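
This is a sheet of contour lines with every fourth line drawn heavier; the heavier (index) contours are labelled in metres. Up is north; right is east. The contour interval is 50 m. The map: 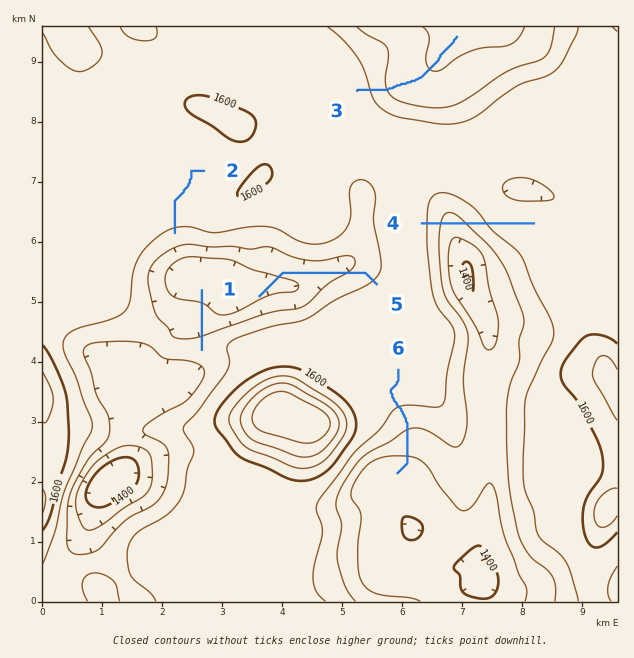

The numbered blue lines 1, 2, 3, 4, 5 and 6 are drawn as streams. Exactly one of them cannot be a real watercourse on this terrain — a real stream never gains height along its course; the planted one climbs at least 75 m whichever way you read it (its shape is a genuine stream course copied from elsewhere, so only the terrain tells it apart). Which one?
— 4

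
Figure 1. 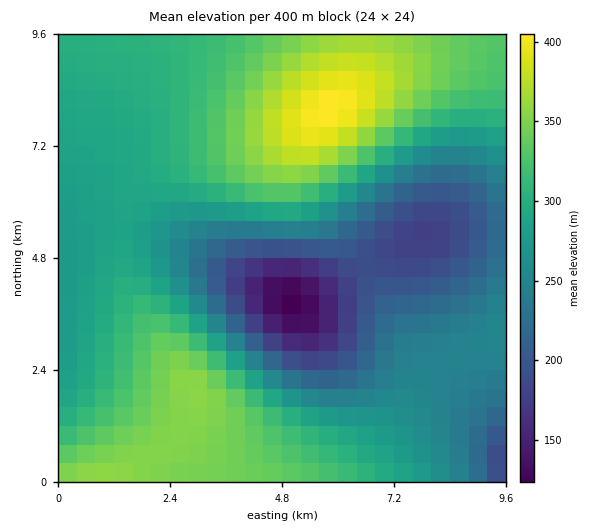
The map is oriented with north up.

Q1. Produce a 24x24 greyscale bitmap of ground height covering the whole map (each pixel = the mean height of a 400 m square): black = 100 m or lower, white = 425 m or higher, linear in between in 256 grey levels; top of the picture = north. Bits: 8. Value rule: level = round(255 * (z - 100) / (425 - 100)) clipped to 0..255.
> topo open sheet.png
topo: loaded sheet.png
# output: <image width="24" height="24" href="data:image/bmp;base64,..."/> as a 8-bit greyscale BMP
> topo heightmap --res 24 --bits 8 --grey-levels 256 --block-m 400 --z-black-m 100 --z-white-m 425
<image width="24" height="24" href="data:image/bmp;base64,Qk12BgAAAAAAADYEAAAoAAAAGAAAABgAAAABAAgAAAAAAEACAAATCwAAEwsAAAABAAAAAAAAAAAAAAEBAQACAgIAAwMDAAQEBAAFBQUABgYGAAcHBwAICAgACQkJAAoKCgALCwsADAwMAA0NDQAODg4ADw8PABAQEAAREREAEhISABMTEwAUFBQAFRUVABYWFgAXFxcAGBgYABkZGQAaGhoAGxsbABwcHAAdHR0AHh4eAB8fHwAgICAAISEhACIiIgAjIyMAJCQkACUlJQAmJiYAJycnACgoKAApKSkAKioqACsrKwAsLCwALS0tAC4uLgAvLy8AMDAwADExMQAyMjIAMzMzADQ0NAA1NTUANjY2ADc3NwA4ODgAOTk5ADo6OgA7OzsAPDw8AD09PQA+Pj4APz8/AEBAQABBQUEAQkJCAENDQwBEREQARUVFAEZGRgBHR0cASEhIAElJSQBKSkoAS0tLAExMTABNTU0ATk5OAE9PTwBQUFAAUVFRAFJSUgBTU1MAVFRUAFVVVQBWVlYAV1dXAFhYWABZWVkAWlpaAFtbWwBcXFwAXV1dAF5eXgBfX18AYGBgAGFhYQBiYmIAY2NjAGRkZABlZWUAZmZmAGdnZwBoaGgAaWlpAGpqagBra2sAbGxsAG1tbQBubm4Ab29vAHBwcABxcXEAcnJyAHNzcwB0dHQAdXV1AHZ2dgB3d3cAeHh4AHl5eQB6enoAe3t7AHx8fAB9fX0Afn5+AH9/fwCAgIAAgYGBAIKCggCDg4MAhISEAIWFhQCGhoYAh4eHAIiIiACJiYkAioqKAIuLiwCMjIwAjY2NAI6OjgCPj48AkJCQAJGRkQCSkpIAk5OTAJSUlACVlZUAlpaWAJeXlwCYmJgAmZmZAJqamgCbm5sAnJycAJ2dnQCenp4An5+fAKCgoAChoaEAoqKiAKOjowCkpKQApaWlAKampgCnp6cAqKioAKmpqQCqqqoAq6urAKysrACtra0Arq6uAK+vrwCwsLAAsbGxALKysgCzs7MAtLS0ALW1tQC2trYAt7e3ALi4uAC5ubkAurq6ALu7uwC8vLwAvb29AL6+vgC/v78AwMDAAMHBwQDCwsIAw8PDAMTExADFxcUAxsbGAMfHxwDIyMgAycnJAMrKygDLy8sAzMzMAM3NzQDOzs4Az8/PANDQ0ADR0dEA0tLSANPT0wDU1NQA1dXVANbW1gDX19cA2NjYANnZ2QDa2toA29vbANzc3ADd3d0A3t7eAN/f3wDg4OAA4eHhAOLi4gDj4+MA5OTkAOXl5QDm5uYA5+fnAOjo6ADp6ekA6urqAOvr6wDs7OwA7e3tAO7u7gDv7+8A8PDwAPHx8QDy8vIA8/PzAPT09AD19fUA9vb2APf39wD4+PgA+fn5APr6+gD7+/sA/Pz8AP39/QD+/v4A////AMXJycjHxcPCwcC+u7izrqihmpKJf3NiSbe+w8XGxsXEwr+7t7Kspp+ZkouDem9eSKmxub7CxcbFw7+5s6ujnJaQi4V+d25hT52mr7e+w8bHxb+2qp2SioeFg396dW9mXJWep7G6wsfJxbqploV5c3N2ent4dHFsZ5CZoq23wcjIvaqSemdcWl9ocXZ2dHNxb46Wn6q1wMS9q5F1W0lBQ05canN0dXV1dI2Unaezu7iqknRWPS4qMkJVZm9xc3R2eIySmqSusKaSd1k8JhscKDxRYGdpa29zeIuRmKGmoZJ8YUUsGhMYJztNWFtdYGVsc4uQlpyck4FrUzwoGxceLT5KTk5QVFpjbIuPlJiUiHdkUUAzLCowO0VIRUNESE9ZZYuOkpSPhHZoXFJNSktOUU9JQj49QEdSYIyOkZKOhn11cG5vcXJxal1RRj88PkVPXo2PkZORjYqIiY2Sl5eQgnJhU0lDQ0hSYI6QkZSVlpeaoKiwtLSrnYx5aFpRTlJbZ5CRkpWYm6Cmr7jBx8nFuqmVgnFlYGFoc5GTlJaYnKKqs77J09rb08Wynox+dnV5gZOUlZeZnaOqtMDN2ePp5tvLuKaXjoqMkZWWl5mbnqOqs7/M2uXt7+ndzbyuo56dn5eYmZqcn6OpsbvI1eHq7u3l2cu+tK6rqpmam5ydn6OnrrfBzdjh5ufk3NLHvrezsJucnZ6foKOmq7K6xM3V293c19DIwLq1sp2en5+goqSmqq+1vMPKz9HRz8rEv7q2tA=="/>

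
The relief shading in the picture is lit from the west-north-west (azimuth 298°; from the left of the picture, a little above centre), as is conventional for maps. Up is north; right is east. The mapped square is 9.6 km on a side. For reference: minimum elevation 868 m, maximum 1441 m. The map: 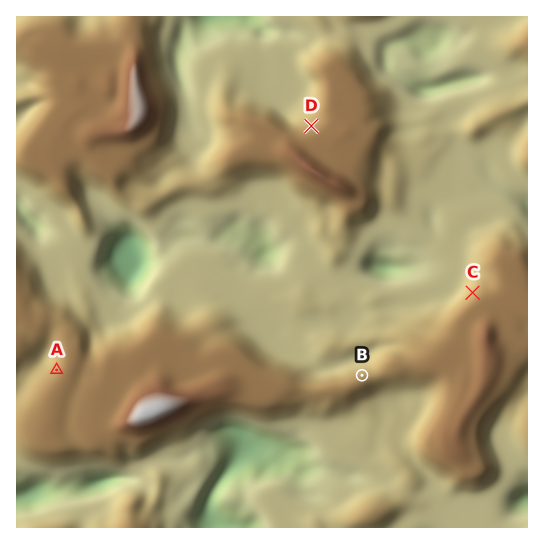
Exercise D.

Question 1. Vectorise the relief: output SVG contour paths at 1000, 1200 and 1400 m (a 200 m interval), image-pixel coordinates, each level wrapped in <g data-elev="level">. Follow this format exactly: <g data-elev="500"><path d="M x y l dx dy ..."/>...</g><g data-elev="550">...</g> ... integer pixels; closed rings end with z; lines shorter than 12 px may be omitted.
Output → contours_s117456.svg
<g data-elev="1000"><path d="M187 527l4-16 18-32 5-14 2-11-5-19 1-6 7-7 12-3 14 2 58 22 7 6 3 10 5 8 1 3-3 4-13 8-5 0-12-4-13 0-22 3-18 8-4 2-3 6 2 4 13 4 16 12 6 10"/><path d="M527 514l-8 0-5-1-3-4-1-6 4-10 13-12"/><path d="M17 480l6-2 14-2 25 4 28-8 15-1 15 2 8 5-3 4-22 11-16 4-21 2-31 11-18 3"/><path d="M130 295l-7-2-11-7-10-11-3-6 0-10 6-20 5-11 4-3 15-1 9 4 12 13 5 13 0 9-3 10-13 18-4 3z"/><path d="M385 279l-14-4-5-6 1-8 8-7 6-2 5 2 24 12-1 5-5 4-10 4z"/><path d="M259 265l-6-4-12-16-19-7-1-3 2-4 8-6 6-2 9 5 13-1 7 4 12 15 1 8-3 7-3 4-6 1z"/><path d="M527 211l-3-8 1-2 2-1"/><path d="M17 200l4 2 7 9 11 10 3 6-1 4-4 2-4-2-8-7-8-11"/><path d="M419 96l-8-7-2-6 1-2 8-2 19 1 29-6 9 1 4 3-2 3-5 2-39 12-7 2z"/><path d="M386 65l-2-3 2-4 2 5z"/><path d="M422 58l-15-11-15-2 15-11 14-6 17 0 8 3 2 4 0 4-6 11-11 8z"/><path d="M264 17l7 13-1 3-4 2-5 0-11-4-20 0-12 2-15 5-11 0-9 17-2 19 0 3-2 0-5-11-1-11 5-23 9-15"/></g><g data-elev="1200"><path d="M139 527l-9-7-4 1-6 6"/><path d="M17 361l8-7 6-12 19-12 4 1 5 18-1 14-4 8-13 15-16 25-4 9-2 7 3 11 7 9 11 6 14 2 9 0 16-4 34 2 12-7 14 2 35-18 45-21 16-2 31 4 16-5 24-11 9 1 16 3 10-1 21-9 9-10-3-2-9-1-41 10-12 0-19-11-24-10-21-18-9-5-11-3-17 0-11-5-19-4-17-7-7 1-17 14-27 9-12 9-5 1-4-4-5-16-6-8-40-28-9-22-9-17"/><path d="M527 260l-4-7-5-4-16-5-7 2-5 5-3 8 3 16-2 8-10 7-22 21-22 26-14 8-11 10-16 2-5 2-4 4-1 7 1 3 3 1 27 1 19 4 5 3 3 8-1 11-4 12-13 24-2 6 1 6 8 10 20 12 9 8 14 3 9-4 4-4 2-4-1-7-7-24 0-8 2-8 11-14 18-20 10-19 6-7"/><path d="M345 215l4 1 12-3 4-3 3-4 2-9-4-20 6-20 7-16 1-12-3-10-4-26-26-33-8-5-8-1-9 4-6 7 0 4 5 13 1 8-3 24-5 9-11 6-10 1-8-2-20-11-20-5-16 1-3 4 6 12 0 8-11 20-1 6 2 6 4 1 29-4 16 1 10 2 8 5 14 13 31 14z"/><path d="M17 161l9 9 21 11 12 12 10 3 3-3 0-18 3-5 4-1 4 0 32 18 10-10 10-6 6-10 14-13 6-9 3-12 2-12 0-10-2-11-10-23-9-44-5-10"/><path d="M17 51l23 22 3 14 0 7 3 8-4 9-25 38"/><path d="M527 33l-5 9 1 4 4 4"/><path d="M119 17l-10 12-22 6-12-1-12-12-8-2-22 3-16 9"/></g><g data-elev="1400"><path d="M134 423l9 1 16-6 16-9 2-4 0-3-4-3-11-2-9 1-8 3-7 4-5 9-2 5z"/><path d="M135 122l2 0 4-3 3-10-9-32-1 3-1 11z"/></g>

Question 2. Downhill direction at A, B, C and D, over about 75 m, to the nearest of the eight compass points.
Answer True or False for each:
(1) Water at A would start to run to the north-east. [False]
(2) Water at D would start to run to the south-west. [False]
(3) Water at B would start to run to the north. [True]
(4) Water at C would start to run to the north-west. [True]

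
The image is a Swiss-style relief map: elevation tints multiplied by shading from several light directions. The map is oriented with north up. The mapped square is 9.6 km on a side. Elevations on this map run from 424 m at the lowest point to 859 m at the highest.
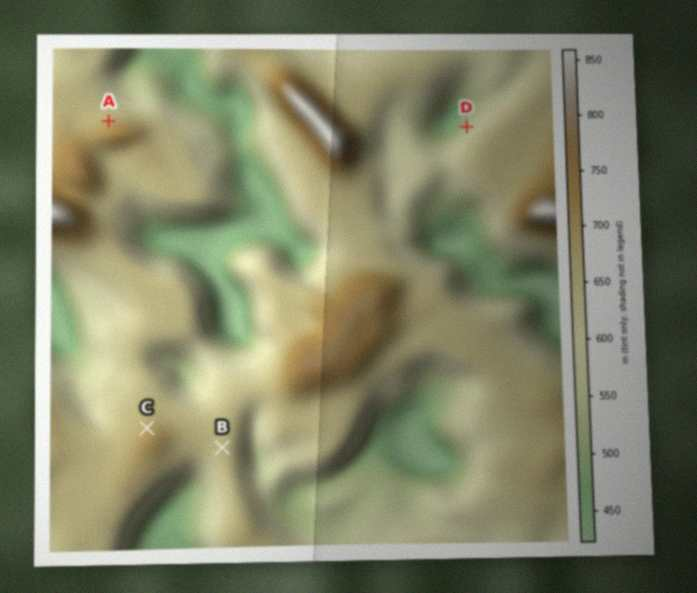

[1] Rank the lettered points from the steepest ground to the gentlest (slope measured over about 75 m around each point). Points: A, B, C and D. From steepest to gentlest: D A C B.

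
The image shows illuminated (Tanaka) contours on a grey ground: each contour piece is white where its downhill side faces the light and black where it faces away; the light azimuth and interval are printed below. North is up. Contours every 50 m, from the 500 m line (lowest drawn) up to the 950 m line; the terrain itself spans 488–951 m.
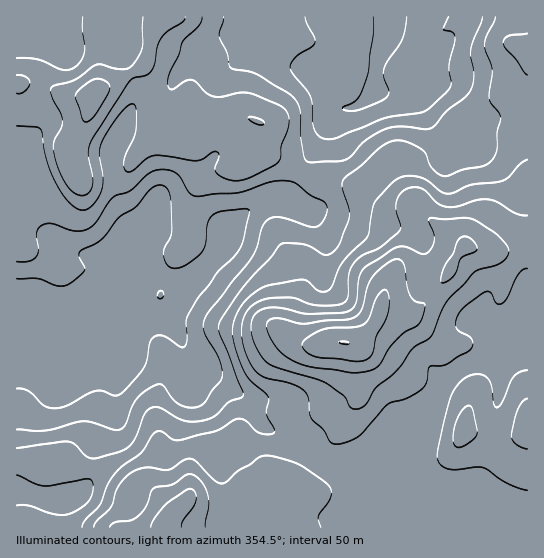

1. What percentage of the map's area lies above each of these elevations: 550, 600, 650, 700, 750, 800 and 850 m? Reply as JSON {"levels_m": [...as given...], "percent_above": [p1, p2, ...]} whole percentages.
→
{"levels_m": [550, 600, 650, 700, 750, 800, 850], "percent_above": [84, 72, 57, 40, 22, 9, 4]}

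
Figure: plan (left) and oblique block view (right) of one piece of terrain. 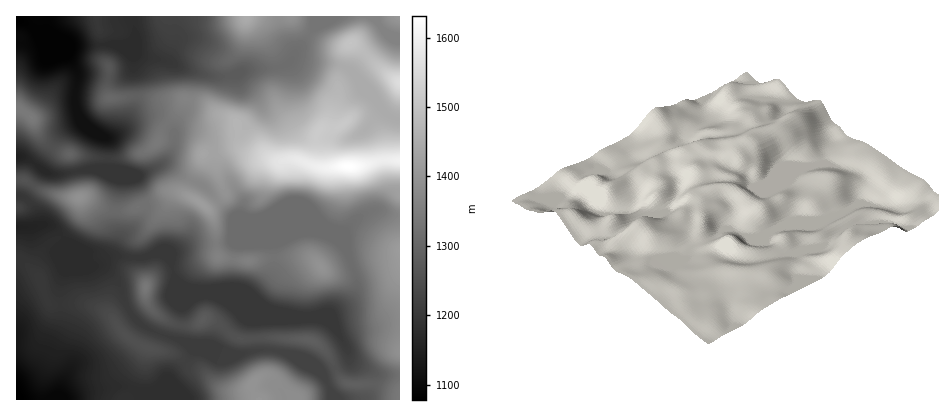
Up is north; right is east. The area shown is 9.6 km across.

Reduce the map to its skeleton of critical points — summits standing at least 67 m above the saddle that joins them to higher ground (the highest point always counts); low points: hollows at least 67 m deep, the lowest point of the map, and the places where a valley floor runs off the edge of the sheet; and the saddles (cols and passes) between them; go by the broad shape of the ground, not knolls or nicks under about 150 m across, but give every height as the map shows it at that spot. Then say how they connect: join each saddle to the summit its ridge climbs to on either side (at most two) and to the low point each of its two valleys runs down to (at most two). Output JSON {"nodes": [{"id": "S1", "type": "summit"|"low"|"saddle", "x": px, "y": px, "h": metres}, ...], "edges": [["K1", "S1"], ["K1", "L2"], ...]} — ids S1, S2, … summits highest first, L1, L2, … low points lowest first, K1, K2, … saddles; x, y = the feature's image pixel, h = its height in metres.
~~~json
{"nodes": [
{"id": "S1", "type": "summit", "x": 348, "y": 166, "h": 1631},
{"id": "S2", "type": "summit", "x": 400, "y": 82, "h": 1558},
{"id": "S3", "type": "summit", "x": 246, "y": 18, "h": 1449},
{"id": "S4", "type": "summit", "x": 260, "y": 400, "h": 1401},
{"id": "S5", "type": "summit", "x": 80, "y": 198, "h": 1394},
{"id": "S6", "type": "summit", "x": 32, "y": 118, "h": 1344},
{"id": "S7", "type": "summit", "x": 146, "y": 288, "h": 1339},
{"id": "L1", "type": "low", "x": 16, "y": 20, "h": 1078},
{"id": "L2", "type": "low", "x": 18, "y": 394, "h": 1079},
{"id": "K1", "type": "saddle", "x": 310, "y": 34, "h": 1333},
{"id": "K2", "type": "saddle", "x": 282, "y": 66, "h": 1315},
{"id": "K3", "type": "saddle", "x": 114, "y": 210, "h": 1306},
{"id": "K4", "type": "saddle", "x": 232, "y": 74, "h": 1275},
{"id": "K5", "type": "saddle", "x": 32, "y": 186, "h": 1254},
{"id": "K6", "type": "saddle", "x": 180, "y": 326, "h": 1248},
{"id": "K7", "type": "saddle", "x": 278, "y": 352, "h": 1224},
{"id": "K8", "type": "saddle", "x": 108, "y": 158, "h": 1211},
{"id": "K9", "type": "saddle", "x": 78, "y": 172, "h": 1196}],
"edges": [["K1", "S2"], ["K1", "S3"], ["K1", "L2"], ["K2", "S1"], ["K2", "S3"], ["K2", "L2"], ["K3", "S1"], ["K3", "S5"], ["K3", "L2"], ["K3", "L1"], ["K4", "S1"], ["K4", "S3"], ["K4", "L2"], ["K4", "L1"], ["K5", "S1"], ["K5", "S5"], ["K5", "L2"], ["K5", "L1"], ["K6", "S1"], ["K6", "S7"], ["K6", "L2"], ["K7", "S1"], ["K7", "S4"], ["K7", "L2"], ["K8", "S1"], ["K8", "S6"], ["K8", "L1"], ["K9", "S5"], ["K9", "S6"], ["K9", "L1"]]}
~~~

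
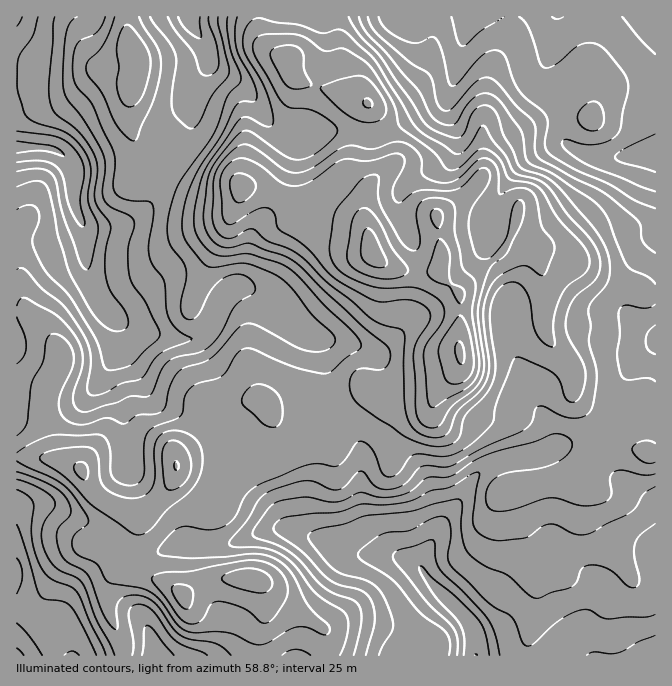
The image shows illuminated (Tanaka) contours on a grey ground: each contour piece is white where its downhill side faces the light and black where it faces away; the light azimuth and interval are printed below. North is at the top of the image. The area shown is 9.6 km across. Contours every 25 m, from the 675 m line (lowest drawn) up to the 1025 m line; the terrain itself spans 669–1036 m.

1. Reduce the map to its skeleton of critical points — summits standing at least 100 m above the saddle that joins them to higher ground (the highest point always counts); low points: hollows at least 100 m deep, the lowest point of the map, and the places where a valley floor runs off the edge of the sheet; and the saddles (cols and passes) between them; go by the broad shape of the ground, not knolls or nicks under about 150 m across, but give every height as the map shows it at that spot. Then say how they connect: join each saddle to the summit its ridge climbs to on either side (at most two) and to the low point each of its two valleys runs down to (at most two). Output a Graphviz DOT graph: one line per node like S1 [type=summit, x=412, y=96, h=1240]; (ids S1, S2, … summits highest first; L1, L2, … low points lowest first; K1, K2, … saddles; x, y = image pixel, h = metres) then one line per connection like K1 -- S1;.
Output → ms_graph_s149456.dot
graph terrain {
  S1 [type=summit, x=372, y=253, h=1036];
  L1 [type=low, x=17, y=147, h=669];
  L2 [type=low, x=475, y=655, h=675];
  L3 [type=low, x=655, y=17, h=706];
  L4 [type=low, x=17, y=655, h=719];
  K1 [type=saddle, x=258, y=655, h=863];
  K2 [type=saddle, x=605, y=427, h=839];
  K1 -- S1;
  K1 -- L2;
  K1 -- L4;
  K2 -- S1;
  K2 -- L2;
  K2 -- L3;
}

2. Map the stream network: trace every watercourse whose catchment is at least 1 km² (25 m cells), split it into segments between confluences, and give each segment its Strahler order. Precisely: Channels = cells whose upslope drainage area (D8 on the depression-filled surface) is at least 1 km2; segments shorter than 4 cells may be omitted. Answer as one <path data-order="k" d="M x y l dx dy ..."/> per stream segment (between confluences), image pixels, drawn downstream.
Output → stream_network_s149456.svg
<path data-order="1" d="M204 655l-49 0"/><path data-order="1" d="M67 622l1 8 2 2 0 23 2 0"/><path data-order="1" d="M595 587l0 17-3 3-3 7 0 3-2 1 0 29 5 8 5 0"/><path data-order="2" d="M422 568l3 7 5 5 0 2 38 38 6 10 0 5 1 2 0 18"/><path data-order="2" d="M395 555l3 2 4 0 2 1 3 0 7 4 8 6"/><path data-order="1" d="M194 547l8 0"/><path data-order="2" d="M202 547l20 0 2-2 5 0 10-5 3 0 5-3 3 0 5-3 3 0 2-2 7 0 1-2 26 0 6 4 5 0 7 3 3 0 2 1 3 0 25 14 7 0 2 2 38 0 3 1"/><path data-order="1" d="M655 547l0 5"/><path data-order="1" d="M17 515l0 62"/><path data-order="1" d="M205 500l-1 5-5 7 0 32 3 3"/><path data-order="1" d="M127 447l0-14-2-1 0-20-3-7-17-17 0-15"/><path data-order="1" d="M358 442l2 3 0 75 35 35"/><path data-order="1" d="M142 383l-8-10 0-1-7-7-3-7 0-28-9-8"/><path data-order="2" d="M105 373l3-6 4-4 2-3 0-3 1-2 0-33"/><path data-order="1" d="M372 352l-10-5-4 0-1-2-7 0-2-2-14 0-2-1-5 0-2-2-8-2-10-5-3-3-2 0-15-15-2 0-20-18-16-9-17 0-10 10-7 14 0 3-5 10-11 12-4 1-28 0-2-1-10 0-1-2-9 0-1-2-4 0-6-3-12-10-2 0-5-5-1 0-6-5-3-2"/><path data-order="1" d="M639 328l3 4 7 3 6 0 0 3"/><path data-order="2" d="M115 322l-10-12 0-2"/><path data-order="1" d="M508 315l0 15 2 2 0 6 2 2 0 5 3 7 0 3 2 2 0 6 1 2 0 27 29 28 2 3 0 4 1 1 0 20-3 4-3 1-4 0-1 2-7 0-2 2-8 0-2 1-8 0-2 2-6 0-2 2-4 0-1 1-3 0-7 4-5 5-2 0-12 11-6 14-18 21-9 19-3 3 0 2-4 3 0 2-3 3-3 7 0 11"/><path data-order="2" d="M105 308l-5-5-8-16-2-9-2-1 0-5-1-2 0-15-2-2 0-23-1-2 0-3-2-3"/><path data-order="1" d="M104 223l-20 0-2-1"/><path data-order="2" d="M82 222l-5-9 0-3-2-2 0-5-1-1 0-32-4-7-3-3 0-2-5-5-10-5-8 0-2-1-25 0"/><path data-order="1" d="M495 205l7-15 38-38 10-5 5 0 2-2 12 0 10 7 8 1 2 2 10 0 1 2 32 0 2-2 21 0 0-2"/><path data-order="1" d="M400 192l17-17 3-2 4 0 1-1 5 0 4-2 21-22 0-21-7-14 0-20 2-1 2-9 2-1 0-5 1-2 2-12 1-1 0-5 2-2 2-15 2-2 0-6 1-2 0-8 2-2 0-3 1 0"/><path data-order="1" d="M294 137l-6 0-6-4-22-21-5-10-23-24-5-5-10-5-8-8 0-7-2-1"/><path data-order="1" d="M189 103l1-8 4-7 5-5 0-1 3-4 0-1 5-7 0-18"/><path data-order="1" d="M547 62l2-4 0-3 1-2 0-6 2-2 0-10 2-2 0-11 1-2 0-3 2 0"/><path data-order="2" d="M207 52l0-4-3-6-9-10-5-10 0-5-1 0"/>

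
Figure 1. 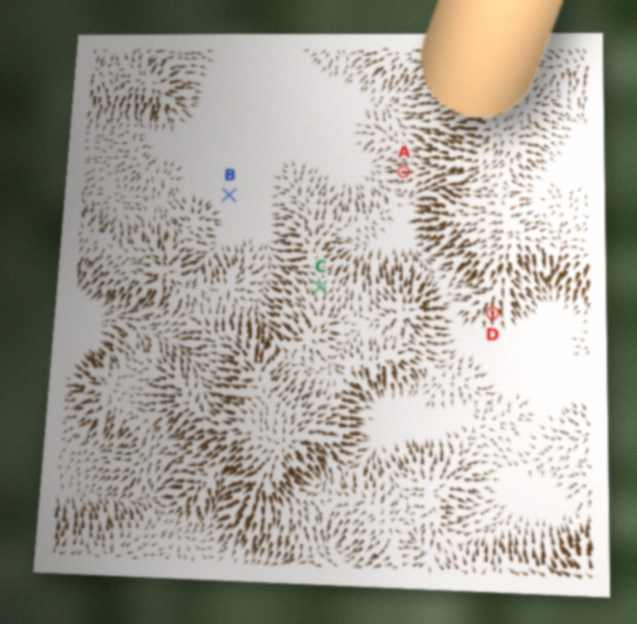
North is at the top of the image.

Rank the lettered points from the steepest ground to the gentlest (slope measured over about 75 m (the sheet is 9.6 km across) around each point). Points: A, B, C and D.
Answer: D A C B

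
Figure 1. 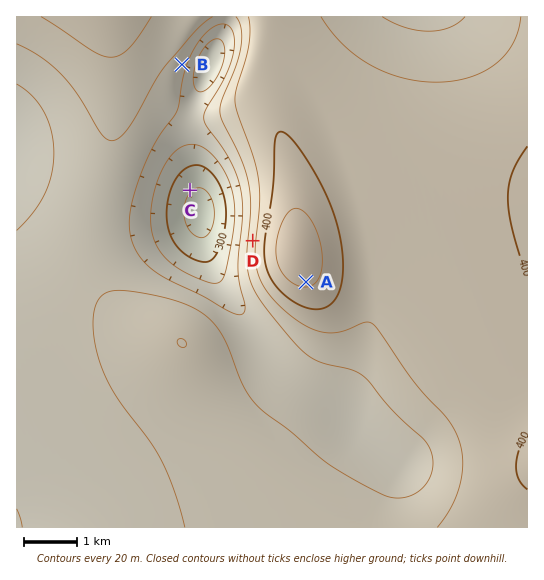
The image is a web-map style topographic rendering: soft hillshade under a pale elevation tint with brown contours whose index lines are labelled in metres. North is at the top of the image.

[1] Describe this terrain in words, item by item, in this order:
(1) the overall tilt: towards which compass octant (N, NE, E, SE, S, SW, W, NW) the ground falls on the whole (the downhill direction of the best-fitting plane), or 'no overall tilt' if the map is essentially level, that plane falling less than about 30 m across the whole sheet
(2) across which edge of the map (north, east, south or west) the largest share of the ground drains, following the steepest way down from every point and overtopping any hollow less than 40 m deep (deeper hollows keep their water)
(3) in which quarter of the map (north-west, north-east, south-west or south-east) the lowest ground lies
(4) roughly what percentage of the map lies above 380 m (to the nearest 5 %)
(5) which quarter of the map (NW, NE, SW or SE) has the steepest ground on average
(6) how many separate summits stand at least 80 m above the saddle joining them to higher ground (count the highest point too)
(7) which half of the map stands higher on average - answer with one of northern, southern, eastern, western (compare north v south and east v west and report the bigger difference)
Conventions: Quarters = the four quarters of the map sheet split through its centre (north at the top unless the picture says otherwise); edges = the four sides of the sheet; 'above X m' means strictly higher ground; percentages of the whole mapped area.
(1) On the whole the ground falls towards the west.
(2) Most of the ground drains across the western edge.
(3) The lowest point lies in the north-west quarter of the map.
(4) About 35 % of the map lies above 380 m.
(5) The steepest ground, on average, is in the north-west quarter.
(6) Counting only tops that stand 80 m proud, the map has 1 summit.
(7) On average the eastern half of the map is the higher ground.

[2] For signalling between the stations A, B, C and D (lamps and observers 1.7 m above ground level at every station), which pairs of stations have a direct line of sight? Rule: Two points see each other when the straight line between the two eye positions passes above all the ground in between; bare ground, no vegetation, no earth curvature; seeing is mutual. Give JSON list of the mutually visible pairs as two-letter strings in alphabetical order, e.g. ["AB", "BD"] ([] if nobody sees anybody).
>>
["BD", "CD"]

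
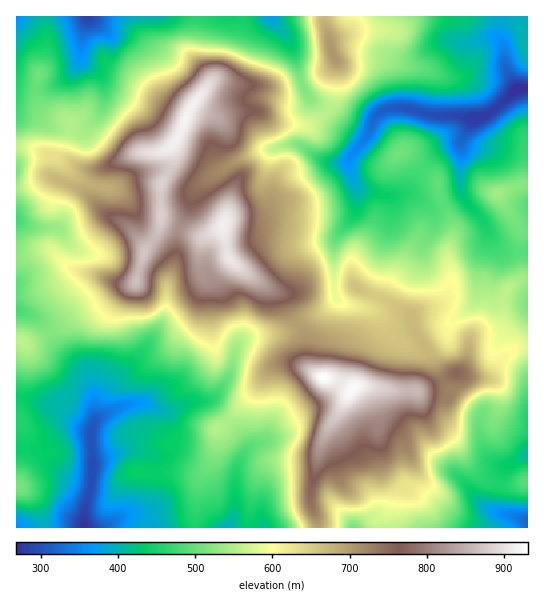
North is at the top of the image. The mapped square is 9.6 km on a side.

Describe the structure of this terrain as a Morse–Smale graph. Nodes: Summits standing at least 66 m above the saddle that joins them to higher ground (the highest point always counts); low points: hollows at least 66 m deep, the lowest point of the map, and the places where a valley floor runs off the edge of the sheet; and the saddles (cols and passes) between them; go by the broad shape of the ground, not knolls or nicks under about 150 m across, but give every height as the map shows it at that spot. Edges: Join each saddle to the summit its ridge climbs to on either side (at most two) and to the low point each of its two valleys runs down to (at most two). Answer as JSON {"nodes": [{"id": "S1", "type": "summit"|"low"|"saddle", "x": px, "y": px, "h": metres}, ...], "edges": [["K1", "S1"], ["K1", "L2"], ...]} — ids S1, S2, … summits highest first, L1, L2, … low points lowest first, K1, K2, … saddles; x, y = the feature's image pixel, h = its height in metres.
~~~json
{"nodes": [
{"id": "S1", "type": "summit", "x": 323, "y": 378, "h": 931},
{"id": "S2", "type": "summit", "x": 185, "y": 121, "h": 919},
{"id": "S3", "type": "summit", "x": 223, "y": 226, "h": 914},
{"id": "S4", "type": "summit", "x": 333, "y": 57, "h": 706},
{"id": "S5", "type": "summit", "x": 19, "y": 487, "h": 513},
{"id": "L1", "type": "low", "x": 519, "y": 90, "h": 268},
{"id": "L2", "type": "low", "x": 83, "y": 527, "h": 269},
{"id": "L3", "type": "low", "x": 87, "y": 17, "h": 286},
{"id": "L4", "type": "low", "x": 527, "y": 521, "h": 317},
{"id": "L5", "type": "low", "x": 270, "y": 17, "h": 375},
{"id": "K1", "type": "saddle", "x": 179, "y": 229, "h": 818},
{"id": "K2", "type": "saddle", "x": 298, "y": 325, "h": 697},
{"id": "K3", "type": "saddle", "x": 101, "y": 187, "h": 683},
{"id": "K4", "type": "saddle", "x": 527, "y": 346, "h": 578},
{"id": "K5", "type": "saddle", "x": 327, "y": 111, "h": 553},
{"id": "K6", "type": "saddle", "x": 303, "y": 89, "h": 520},
{"id": "K7", "type": "saddle", "x": 50, "y": 333, "h": 520},
{"id": "K8", "type": "saddle", "x": 21, "y": 398, "h": 441}],
"edges": [["K1", "S2"], ["K1", "S3"], ["K1", "L1"], ["K1", "L2"], ["K2", "S1"], ["K2", "S3"], ["K2", "L1"], ["K2", "L2"], ["K3", "S2"], ["K3", "L1"], ["K3", "L3"], ["K4", "S1"], ["K4", "L1"], ["K4", "L4"], ["K5", "S2"], ["K5", "S4"], ["K5", "L1"], ["K5", "L3"], ["K6", "S2"], ["K6", "S4"], ["K6", "L3"], ["K6", "L5"], ["K7", "S1"], ["K7", "S2"], ["K7", "L2"], ["K8", "S1"], ["K8", "S5"], ["K8", "L2"]]}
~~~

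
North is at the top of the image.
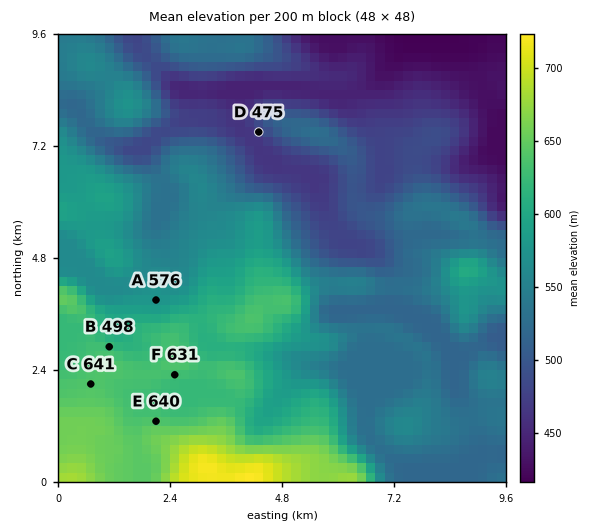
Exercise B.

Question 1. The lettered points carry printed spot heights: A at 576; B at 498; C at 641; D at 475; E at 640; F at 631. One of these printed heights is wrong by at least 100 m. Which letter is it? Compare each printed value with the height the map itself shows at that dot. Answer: B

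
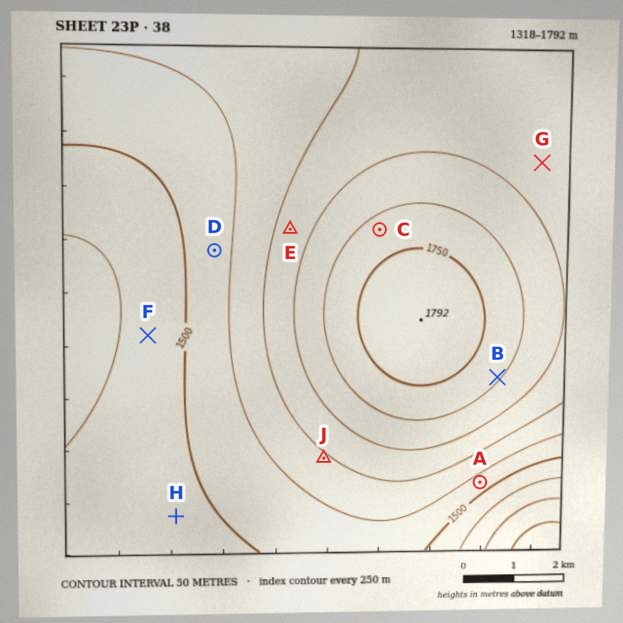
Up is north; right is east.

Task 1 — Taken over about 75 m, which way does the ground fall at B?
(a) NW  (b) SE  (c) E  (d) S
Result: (b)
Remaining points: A SE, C NW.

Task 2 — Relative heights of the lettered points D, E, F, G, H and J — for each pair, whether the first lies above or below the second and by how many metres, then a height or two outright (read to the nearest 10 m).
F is below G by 160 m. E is above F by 150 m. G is above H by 140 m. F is below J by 120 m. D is below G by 100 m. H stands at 1490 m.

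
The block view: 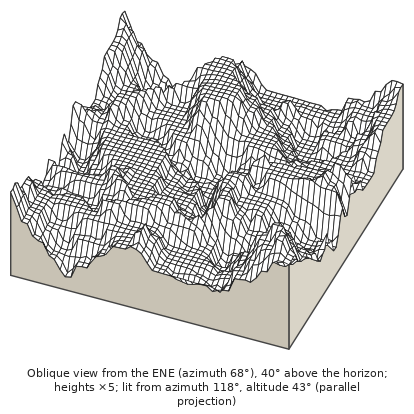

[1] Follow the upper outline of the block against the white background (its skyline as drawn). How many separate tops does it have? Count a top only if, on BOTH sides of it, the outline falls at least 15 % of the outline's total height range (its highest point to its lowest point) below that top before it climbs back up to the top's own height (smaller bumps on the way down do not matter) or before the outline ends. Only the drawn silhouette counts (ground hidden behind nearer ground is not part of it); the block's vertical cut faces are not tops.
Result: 2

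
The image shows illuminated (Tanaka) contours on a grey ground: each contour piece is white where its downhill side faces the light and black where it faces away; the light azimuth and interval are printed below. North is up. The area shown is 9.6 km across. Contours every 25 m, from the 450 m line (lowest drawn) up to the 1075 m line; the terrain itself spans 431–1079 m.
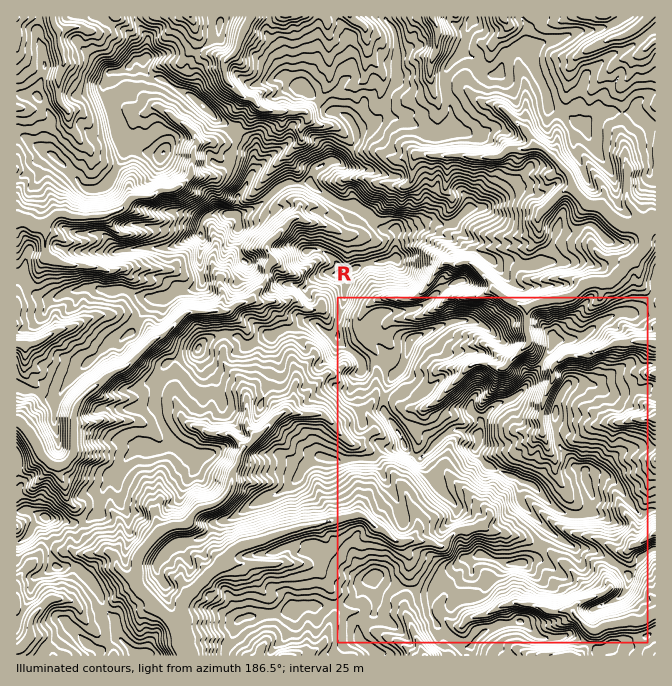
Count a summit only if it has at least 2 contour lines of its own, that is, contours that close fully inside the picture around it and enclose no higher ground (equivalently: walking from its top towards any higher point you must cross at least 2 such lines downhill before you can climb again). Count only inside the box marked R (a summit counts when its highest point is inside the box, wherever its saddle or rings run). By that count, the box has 3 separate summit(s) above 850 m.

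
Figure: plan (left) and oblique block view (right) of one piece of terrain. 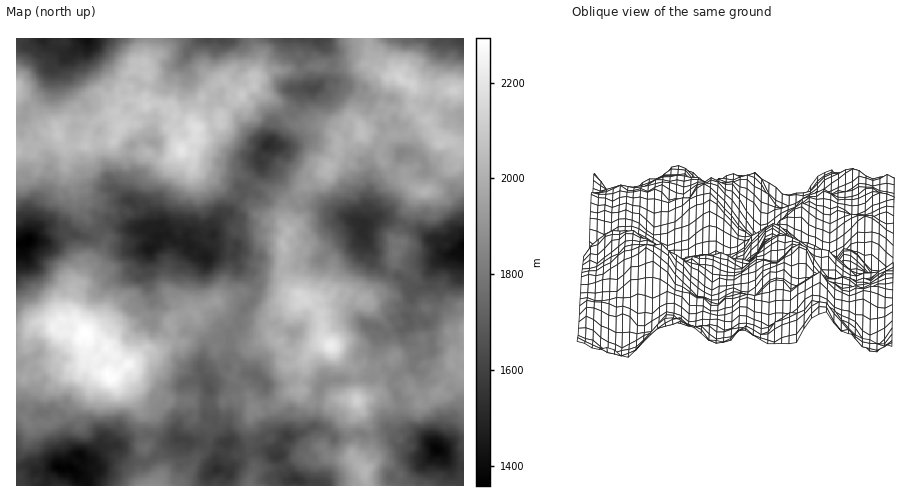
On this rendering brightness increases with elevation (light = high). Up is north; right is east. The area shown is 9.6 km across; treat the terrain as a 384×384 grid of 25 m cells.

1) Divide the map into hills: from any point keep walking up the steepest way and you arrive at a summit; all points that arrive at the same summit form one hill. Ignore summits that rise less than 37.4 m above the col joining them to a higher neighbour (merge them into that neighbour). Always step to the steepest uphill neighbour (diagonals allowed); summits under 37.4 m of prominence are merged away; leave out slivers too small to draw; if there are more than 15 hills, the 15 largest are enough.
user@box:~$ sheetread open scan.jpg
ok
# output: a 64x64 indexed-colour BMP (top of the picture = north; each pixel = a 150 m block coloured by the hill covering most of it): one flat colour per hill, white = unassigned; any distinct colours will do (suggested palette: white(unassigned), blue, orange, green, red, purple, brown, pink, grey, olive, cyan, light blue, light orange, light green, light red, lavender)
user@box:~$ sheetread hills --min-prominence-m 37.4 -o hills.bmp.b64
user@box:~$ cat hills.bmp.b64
<image width="64" height="64" href="data:image/bmp;base64,Qk12CAAAAAAAAHYAAAAoAAAAQAAAAEAAAAABAAQAAAAAAAAIAAATCwAAEwsAABAAAAAAAAAA////ALR3HwAOf/8ALKAsACgn1gC9Z5QAS1aMAMJ34wB/f38AIr28AM++FwDox64AeLv/AIrfmACWmP8A1bDFABERERER7u7u7u7u7u7hEQAAAAABEczMzMzMzMwRERERERERER7u7u7u7u7u7u4RAAAAAAzMzMzMzMzMERERERERERERHu7u7u7u7u7u7uAAAAAADMzMzMzMzMzBEREREREREREe7u7u4R7u7u7u4AAAAADMzMzMzMzMzMzBERERERERERRE7uEREe7u7u7hAAAAAczMPMzMzMzMzBERERERERERRERO4RERHu7u4REAMzMRzMMzzMzMzMzBERFxERERERREREREEREUThERETMzMRHMMzM8zMzMzBERF3dxERERFERERERERERBERERMzMzEzMzMz3d3d3M0dd3d3cREREUREREREREREEREREzMzMzMzM93d3d3d3dd3d3dxERERREREREREREQRERETMzMzMzMz3d3d3d3dd3d3d3ERERFEREREREREQREREREzMzMzMzPd3d3d3d13d3d3cREREUREREREREQRERERERMzMzMzM93d3d3d3Xd3d3dxERERFERERERERBEREREREzMzMzMz3d3d3d3dd3d3d3ERERERRERERERERBERERETMzMzMzPd3d3d3dd3d3d3cREREREUREREREREQRERERMzMzMzMz3d3d3d13d3d3dxERERERRERERERERERBEREzMzMzMzMzMzM93Xd3d3d3EREREREURERERERERBERERMzMzMzMzMzMzMzN3d3d3cRERERERFEREREREQRERERMzMzMzMzMzMzMzMzN3d3dxEREREREREUREREQRERERMzMzMzMzMzMzMzMzM3d3d3ERERERERERFERERBEREREzMzMzMzMzMzMzMzMzEXd3cREREREREREUREREERERETMzMzMzMzMzMzMzMzMRd3dxERERERERERFEREERERETMzMzMzMzMzMzMzMzERF3d3EREREREREREURBEREREREzMzMzMzMzMzMzMzMxEXd3cRERERERERERERERERERERMzMzMzMzMzMzMzMzERd3dxEREREREREREREREREREREzMzMzMzMzMzMzMzMREXd3ERERERERERERERERERERERMzMzMzMzMzMzMzMxERd3cRERERERERERERERERERERETMzMzMzMzMzMzMzERF3dxERERERERERERERERERERERMzMzMzMzMzMzMzMxEXd3EREREREREREREREREREREREzMzMzMzMzMzMzMzARd3cRERERERERERERERERERERETMzMzMzMzMzMzMwAAF3dxERERERERERERERERERERETMzMzMzMzMzMzMAAAB3d3ERERERERERERERERERERETMziIgzMzMzMzMAAAAAd3cRERERERERERERERERERETM4iIiIiDMzMzMAAAAAAHdxEREREREREREREREREREROIiIiIiIiDMzMwAAAAAAEXEREREREREREREREREhGIiIiIiIiIiIgzMwAAAAAAARsiEREREREREREREREiIYiIiIiIiIiIiIiDAAAAAAu7uyJhERZmZhERERISESIiiIiIiIiIiIiIiIAAAAAAu7u7ImZmZmZmYWYRIiIiIiKIiIiIiIiIiIiIiAAAC7u7u7siZmZmZmZmZhEiIiIiIiKIiIiIiIiIiIqqu7u7u7u7uyImZmZmZmZhEiIiIiIiIiiIiIiIiIhaqqq7u7u7u7u7IiZmZmZmZmYSIiIiIiIiIoiIiIhVVaqqqru7u7u7u78iImZmZmZmYiIiIiIiIiIiiIiIhVVaqqqqu7u7u7u7vyIiZmZmZmYiIiIiIiIiIiIoiIhVVVqqqqpbu7u7u7v/IiJmZmZmYiIiIiIiIiIiIiKIiFVVqqqqqlW7u7u7v/8iIiZmZmZiIiIiIiIiIiIiIoiFVVqqqqqqVVu7u7v//yIiJmZmZmIiIiIiIiIiIiIiKFVVqqqqqqoFVbu7////IiImZmZmIiIiIiIiIiIiIiIlVVqqqqqqoAVVW7v///8iImZmZmYiIiIiIiIiIiIiIiVVqqqqqqoABVVbv////yIiZmZmZiIiIiIiIiIiIiIiIlqqqqqqoAAFVV//////IiZmZmZiIiIiIiIiIiIiIiKZmqqqqqqgAABVX/////8iZmZmZmYiIiIiIiIiIiIiKZmaqqqqqqAAAFVf/////yJmZmZmIiIiIiIiIiIiIiKZmZqqqqqgAAAAVV//////BmZmZiIiIiIiIiIiIiIiIpmZmaqqqgAAAABV//////8GZmZmIiIiIiIiIiIiIiIpmZmZmqqqAAAAAFX////wAABmZmYiIiIiIiIiIiIiIpmZmZmZqqoAAAAFVf///wAAAAZmYiIiIiIiIiIiIiIpmZmZmZmqqgAAAFVVVVVQAAAAAGZiIiIiIiIiIiIiIimZmZmZmZqgAABVVVVVVVUAAAAABiIiIiIiIiIiIiIiKZmZmZmZmREAVVVVVVVVVQAAAAAGIiIiIiIiIiIiIiKZmZmZmZmRERVVVVVVVVVVAAAAAAYiIiIiIiIiIiIiIpmZmZmZmZERFVVVVVVVVVUAAAAABiIiIiIiIiIiIiIimZmZmZmZkREVVVVVVVVVVQAAAAAAAiIiIiIiIiIiIiKZmZmZmZkRERVVVVVVVVVVUAAAAAAREiIiIiIiIiIiIimZmZmZmRERVVVVVVVVVVVQAAAAERERIiIiIiIiIiIiKZmZmZmZERFVVVVVVVVVVVAA"/>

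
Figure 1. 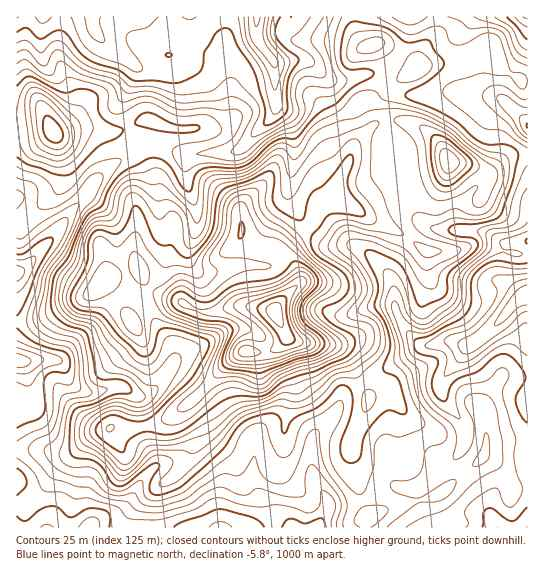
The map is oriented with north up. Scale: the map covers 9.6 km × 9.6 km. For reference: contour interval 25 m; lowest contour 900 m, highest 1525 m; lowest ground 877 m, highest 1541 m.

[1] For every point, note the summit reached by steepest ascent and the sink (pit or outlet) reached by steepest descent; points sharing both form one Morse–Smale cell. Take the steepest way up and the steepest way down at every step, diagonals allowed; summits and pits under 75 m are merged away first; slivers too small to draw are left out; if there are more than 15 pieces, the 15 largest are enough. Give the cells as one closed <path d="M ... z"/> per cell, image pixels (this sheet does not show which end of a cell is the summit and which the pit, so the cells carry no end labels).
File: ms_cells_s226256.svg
<path d="M386 121l-13 4-17 17-17 41 1 15-19 9-5 6-3 9-28 27-1 5 9 9 7 19-20 20-5 11 12 24 4 3 20 4 14 0 13 4 13 14 17 32 0 8-15 33-2 15 4 28 14 39-4 5 1 6 161 0 1-286-26 1-7-6-17-6-41-2-12-5-9-9-5-10-6-24-16-42z"/><path d="M286 335l-3 8-12 8-25 0-8 4-15 12-32 34-32 22-22 5-31 1-11 4-17 15-11 5-22-4-28 0-1 78 349 1 0-6 4-5-14-39-4-28 2-15 15-33 0-8-17-32-13-14-13-4-30-3z"/><path d="M149 147l-16 5-23 15-18 18-7 12-12 12-17 25-33 35-7 4 1 176 28 0 22 4 11-5 17-15 11-4 31-1 22-5 32-22 32-34 19-15 25 0 14-7 4-6 0-6-11-22-36-6-23 7-13 0-24-12-20-7-11-8-12-27-2-13 4-26 19-13 3-9-2-16-5-15z"/><path d="M354 16l-96 0-2 5 1 18 18 24 1 46-4 8-30 31-8 4-36 1-11 3-25-9-13 0 3 19 5 15 2 16-3 9-19 13-4 32 11 30 7 8 51 23 13 0 23-7 36 6 26-29-7-19-9-9 1-5 28-27 3-9 5-6 19-9-1-15 13-33 4-8 16-16 0-5-7-16 24-20 28-16-11-13-23-12-17 3-9-12z"/><path d="M257 16l-67 0-2 10 0 37-6 8-7 2-14 0-19-4-8-4-24-17-13-13-5-10-1-9-74 0-1 98 26-1 13 20 27-5 32 4 11-3 18-9 8 0 2 2-4 11 1 14 17 1 20 8 11-3 36-1 13-9 6-9 19-17 4-8-1-46-18-24z"/><path d="M42 113l-26 2 1 157 6-3 33-35 17-25 12-12 7-12 18-18 23-15 16-6 0-13 4-11-2-2-8 0-18 9-11 3-32-4-27 5z"/><path d="M401 120l-14 2 2 17 16 42 6 24 5 10 9 9 12 5 41 2 9 2 15 10 26-2-1-86-16 1-21 16-24-8-15-1-3-2-8-16-11-13-16-9z"/><path d="M527 16l-172 0 0 11 5 14 6 6 17-3 23 12 12 12 12-4 32-3 25-14 18 24 17 10 5 0z"/><path d="M458 92l-15 0-10 3-42 0-4 3-2 4 2 19 20 0 16 7 13 11 13 22 22 4 16 7 6-1 9-10 9-5 17-2 0-31-25-23-9-4-19 0z"/><path d="M487 47l-25 14-43 6-30 18-24 20 7 20 15-4-2-19 2-4 4-3 42 0 10-3 56 5 28 26 1-41-6-1-17-10z"/><path d="M189 16l-96 0-1 9 5 10 13 13 28 20 23 5 14 0 7-2 6-8z"/>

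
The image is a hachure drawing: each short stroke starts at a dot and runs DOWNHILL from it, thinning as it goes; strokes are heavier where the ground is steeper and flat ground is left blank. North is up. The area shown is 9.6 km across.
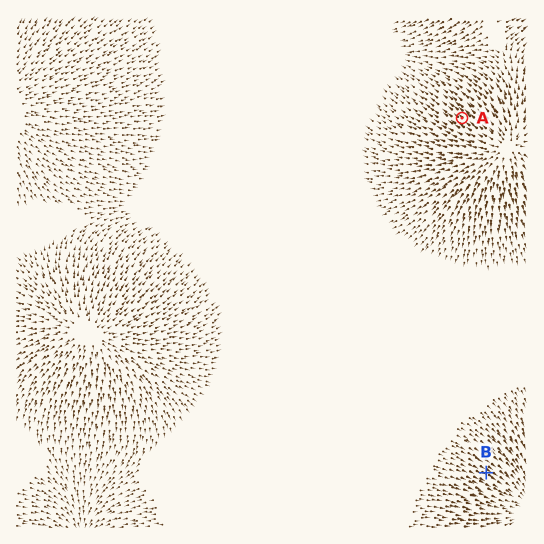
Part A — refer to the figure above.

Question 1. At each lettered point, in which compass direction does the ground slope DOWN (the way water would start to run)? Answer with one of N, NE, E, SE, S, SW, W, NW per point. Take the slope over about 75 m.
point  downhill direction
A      NW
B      SE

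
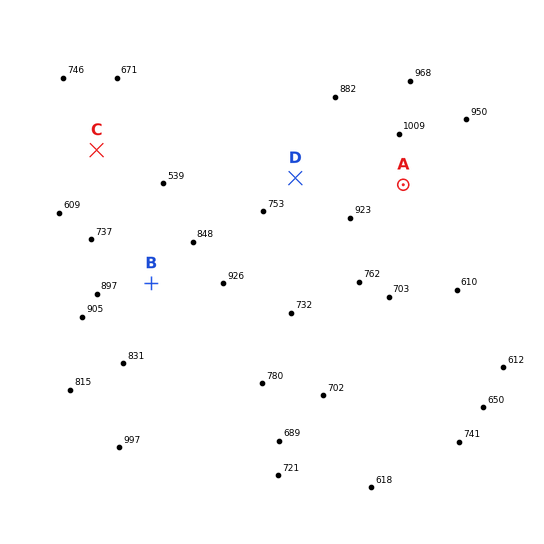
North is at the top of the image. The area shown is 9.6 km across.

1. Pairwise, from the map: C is below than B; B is below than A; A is above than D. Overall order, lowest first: C D B A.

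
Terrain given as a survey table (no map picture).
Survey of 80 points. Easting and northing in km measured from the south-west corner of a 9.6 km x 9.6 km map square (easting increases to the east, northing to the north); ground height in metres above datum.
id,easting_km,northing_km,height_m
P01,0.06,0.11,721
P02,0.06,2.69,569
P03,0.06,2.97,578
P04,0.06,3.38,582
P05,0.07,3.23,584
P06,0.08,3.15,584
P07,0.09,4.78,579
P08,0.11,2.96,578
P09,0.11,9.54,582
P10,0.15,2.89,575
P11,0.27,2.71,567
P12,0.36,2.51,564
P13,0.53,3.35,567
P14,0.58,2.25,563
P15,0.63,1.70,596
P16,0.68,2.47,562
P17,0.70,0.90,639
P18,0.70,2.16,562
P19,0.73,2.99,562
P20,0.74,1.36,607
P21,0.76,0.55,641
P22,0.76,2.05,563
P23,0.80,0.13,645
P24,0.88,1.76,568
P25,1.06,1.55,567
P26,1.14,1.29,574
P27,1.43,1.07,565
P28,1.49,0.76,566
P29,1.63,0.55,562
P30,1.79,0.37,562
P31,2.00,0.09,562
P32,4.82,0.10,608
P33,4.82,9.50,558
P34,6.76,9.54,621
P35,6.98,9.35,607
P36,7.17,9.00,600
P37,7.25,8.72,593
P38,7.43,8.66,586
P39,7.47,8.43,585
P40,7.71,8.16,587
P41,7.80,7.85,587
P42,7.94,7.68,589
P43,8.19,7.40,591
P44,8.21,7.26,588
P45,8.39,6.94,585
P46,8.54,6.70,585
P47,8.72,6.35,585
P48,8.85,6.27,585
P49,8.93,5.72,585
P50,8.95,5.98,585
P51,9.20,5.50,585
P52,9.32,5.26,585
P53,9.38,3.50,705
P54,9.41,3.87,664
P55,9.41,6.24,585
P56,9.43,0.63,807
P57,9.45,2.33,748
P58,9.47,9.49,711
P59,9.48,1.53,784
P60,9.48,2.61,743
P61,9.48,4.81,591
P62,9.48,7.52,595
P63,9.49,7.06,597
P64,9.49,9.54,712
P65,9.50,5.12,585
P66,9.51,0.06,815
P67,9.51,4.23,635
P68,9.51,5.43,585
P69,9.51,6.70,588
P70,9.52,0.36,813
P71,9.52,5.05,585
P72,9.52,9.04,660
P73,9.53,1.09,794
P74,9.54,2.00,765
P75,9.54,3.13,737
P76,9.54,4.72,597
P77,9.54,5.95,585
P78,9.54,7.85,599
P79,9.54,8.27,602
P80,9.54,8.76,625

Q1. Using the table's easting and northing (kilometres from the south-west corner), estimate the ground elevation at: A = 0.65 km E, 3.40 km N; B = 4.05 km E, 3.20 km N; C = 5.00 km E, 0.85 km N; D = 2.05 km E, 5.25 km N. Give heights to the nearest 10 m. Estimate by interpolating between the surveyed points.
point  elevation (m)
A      560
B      590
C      580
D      610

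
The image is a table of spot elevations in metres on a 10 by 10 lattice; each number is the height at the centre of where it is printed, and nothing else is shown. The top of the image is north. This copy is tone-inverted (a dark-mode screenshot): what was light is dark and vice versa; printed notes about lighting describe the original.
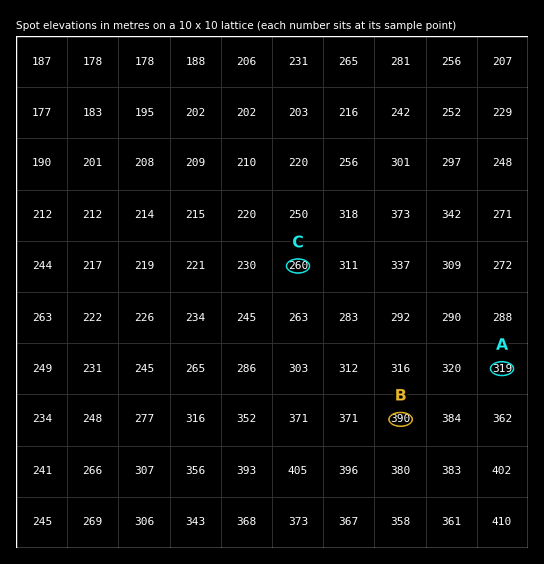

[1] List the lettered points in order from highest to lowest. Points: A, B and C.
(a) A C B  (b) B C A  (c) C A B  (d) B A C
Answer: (d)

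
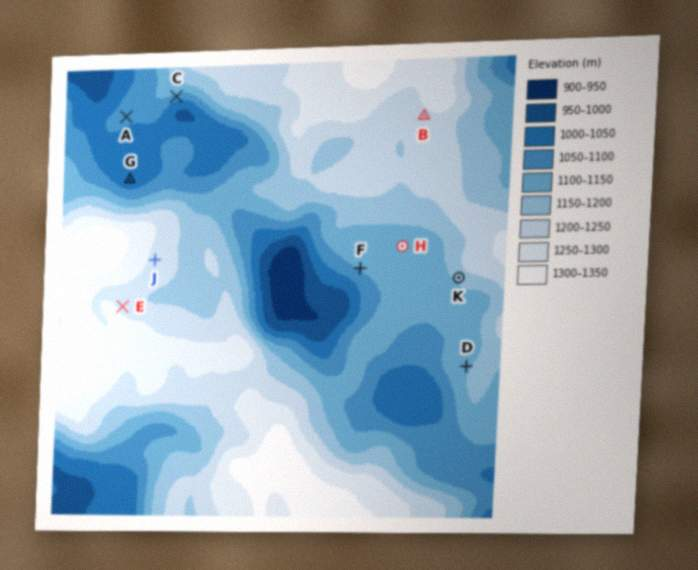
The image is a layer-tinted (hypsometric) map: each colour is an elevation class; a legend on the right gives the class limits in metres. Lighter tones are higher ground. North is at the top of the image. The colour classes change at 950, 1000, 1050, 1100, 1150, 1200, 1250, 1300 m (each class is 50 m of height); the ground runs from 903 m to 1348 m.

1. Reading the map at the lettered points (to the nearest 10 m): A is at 1070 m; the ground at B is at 1230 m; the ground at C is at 1080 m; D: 1140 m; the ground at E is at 1240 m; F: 1100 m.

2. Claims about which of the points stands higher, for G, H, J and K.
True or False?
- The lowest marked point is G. True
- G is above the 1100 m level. False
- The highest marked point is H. False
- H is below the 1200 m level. True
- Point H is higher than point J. False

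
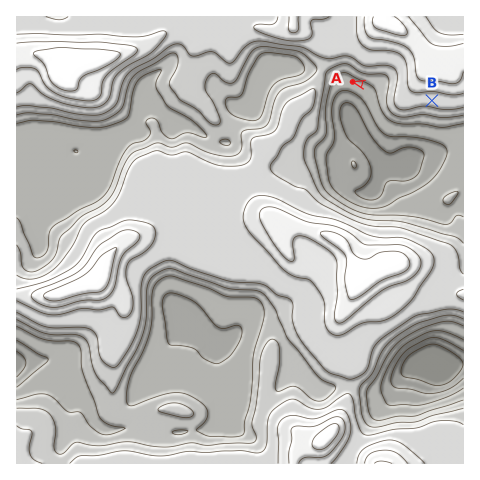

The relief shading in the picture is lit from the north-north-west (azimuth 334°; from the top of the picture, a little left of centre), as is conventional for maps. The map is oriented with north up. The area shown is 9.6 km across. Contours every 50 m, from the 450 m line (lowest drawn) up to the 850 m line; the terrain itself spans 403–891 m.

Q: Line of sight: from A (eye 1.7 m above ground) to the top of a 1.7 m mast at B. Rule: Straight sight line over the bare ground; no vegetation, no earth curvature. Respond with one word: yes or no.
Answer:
no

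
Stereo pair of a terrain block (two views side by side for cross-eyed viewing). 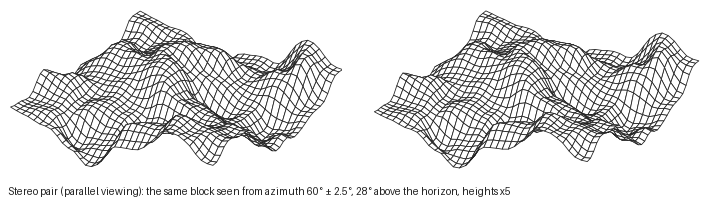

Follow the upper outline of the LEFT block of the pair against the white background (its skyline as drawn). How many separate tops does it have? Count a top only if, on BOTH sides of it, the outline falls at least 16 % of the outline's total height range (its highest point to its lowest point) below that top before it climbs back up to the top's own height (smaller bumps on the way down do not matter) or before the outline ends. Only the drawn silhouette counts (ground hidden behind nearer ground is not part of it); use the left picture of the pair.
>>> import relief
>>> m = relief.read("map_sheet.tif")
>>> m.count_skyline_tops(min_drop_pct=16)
2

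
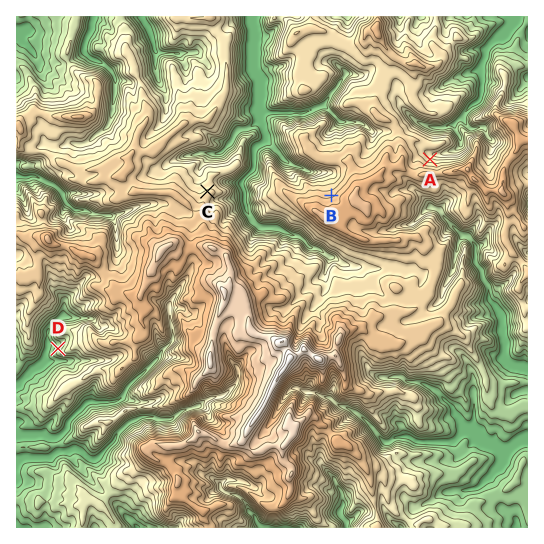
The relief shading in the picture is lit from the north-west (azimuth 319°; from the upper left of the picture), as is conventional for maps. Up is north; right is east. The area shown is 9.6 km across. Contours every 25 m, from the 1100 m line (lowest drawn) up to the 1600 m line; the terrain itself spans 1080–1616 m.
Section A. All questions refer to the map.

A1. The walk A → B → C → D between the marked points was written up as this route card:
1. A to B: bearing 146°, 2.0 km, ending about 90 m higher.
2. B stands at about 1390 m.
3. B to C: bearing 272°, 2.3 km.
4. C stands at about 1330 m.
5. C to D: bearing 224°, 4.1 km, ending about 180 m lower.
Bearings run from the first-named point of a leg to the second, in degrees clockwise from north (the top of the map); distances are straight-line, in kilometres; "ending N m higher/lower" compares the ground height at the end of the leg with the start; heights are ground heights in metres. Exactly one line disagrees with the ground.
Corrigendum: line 1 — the bearing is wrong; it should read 250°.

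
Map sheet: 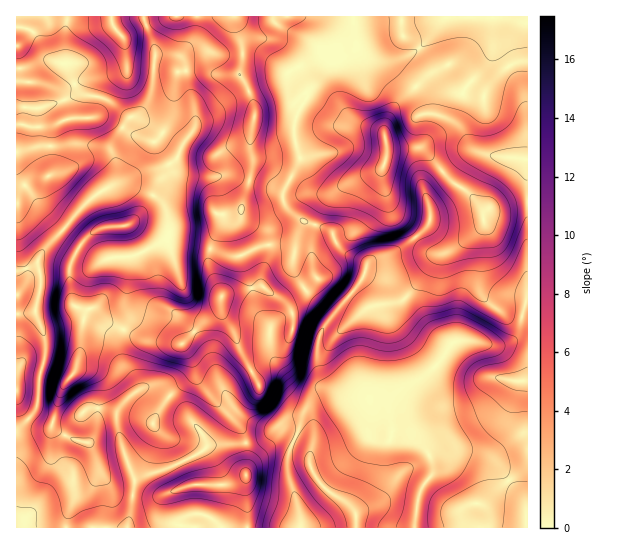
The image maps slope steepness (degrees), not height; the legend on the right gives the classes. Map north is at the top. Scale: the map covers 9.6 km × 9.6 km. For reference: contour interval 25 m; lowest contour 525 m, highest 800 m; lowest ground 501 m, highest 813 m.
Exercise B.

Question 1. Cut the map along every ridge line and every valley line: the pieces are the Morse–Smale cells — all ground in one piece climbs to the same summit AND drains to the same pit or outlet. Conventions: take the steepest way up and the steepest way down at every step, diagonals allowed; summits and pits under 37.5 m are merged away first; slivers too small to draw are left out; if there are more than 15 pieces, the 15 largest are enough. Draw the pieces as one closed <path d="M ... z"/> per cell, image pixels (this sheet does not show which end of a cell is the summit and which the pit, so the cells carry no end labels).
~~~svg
<path d="M527 16l-173 0-1 11 4 20-11 4-25 0-4 6-28 16 16 18 2 7-7 9-5 14 0 20 5 18-17 34 1 10 11 13 8 5 27 10 12 20 25 14-6 16-33 40-8 13-3 11 0 18 7 19 17 11 15 4-6 0-15-4-12 0-6 3-12 13-8 25-8 16-1 25 11 32 2 21 227-1z"/><path d="M305 221l-11 20-5 3-26 1-22 11-12 0-27-9-27-3-4-1-4-6-29 18-10 2 1 13-4 25 3 23-4 12 25 11 33 3 11 19 4 16 14 18 28 28 7 18 16-4 24-19 16-5 6-10 11-10 16-2 7 3 7-1-14-4-11-9-7-19 0-18 6-16 36-44 6-12 2-8-25-14-12-20z"/><path d="M273 16l-129 1 9 25 2 13 19 0 7 2 3 5 12 60-4 11-8 9-7 16-4 5-14 6-20 4-22 10 13 2 17 7 17 13 5 20-1 14 3 4 38 5 20 8 12 0 22-11 26-1 5-3 10-19-19-16-2-7 0-6 17-34-5-18 0-20 5-14 7-9-2-7-16-18 28-16 3-3 0-4-11-10-31-15-5-4z"/><path d="M87 95l-10 0-36 13-25-1 1 206 13 0 6-3 5-27-4-21 4-9 16-17 6 0 34 23 8 1 6-3 16 0 11-2 25-14 6-8-4-26-8-10-23-10-17-4 22-10 20-4 14-6 4-5 4-11-6-6-33-21-5-3-8 0-19-16-8-4z"/><path d="M157 387l-11 0-15 8-10 10-4 10-6-4-13-3-2 22-7 13-15-3-19-9-4-6-8 2-14-8-13 11 1 98 111-1 7-48 38-12 26-14 8-6-4-13-18-23-18-18z"/><path d="M61 235l-14 11-8 12-2 7 4 18-5 22 0 10 9 24 0 18-6 22-3 32 5 5 14 7 11 0 12-6 8-8 13-2 1-21-3-7-11-8-11-1 5-16 1-24 4-17 8-5 13 13 16 8 6-11-3-12 4-36-1-12-17-1-6 3-8-1z"/><path d="M143 16l-126 0-1 51 9 1 21-8 17 3 5 3 4 13 7 13 10 4 13 1 12 7 15 13 6-1 12-11 6-23 2-35z"/><path d="M245 443l-36 2-10 8-26 14-38 12-7 48 51 1 6-11 5-2 13 0 12 6 6 7 25 0 2-14-3-17 2-51z"/><path d="M123 329l-4 16 2 14 14 19 4 11 7-2 11 0 10 6 18 18 18 23 4 13 10-3 24 0 4-2-1-8-5-9-28-28-14-18-4-16-11-19-39-4z"/><path d="M302 415l-16 5-21 17-20 6 2 85 53-1 1-5-2-15-11-32 0-20 9-21z"/><path d="M93 308l-6 3-3 6-4 37-5 16 11 1 11 8 3 7-1 21 12 4 6 4 4-10 18-18-4-9-14-19-2-14 4-15-17-9z"/><path d="M174 55l-17 0-2 2-2 25-4 17-5 10-6 6-6 2 19 8 31 22 10-14 4-14-12-57-3-5z"/><path d="M35 311l-5 2-14 1 0 83 5 13 8 9 8-13 2-27 6-22 0-18z"/><path d="M50 60l-34 9 1 38 24 1 42-14-7-7-8-21-5-3z"/><path d="M353 16l-79 0-1 5 12 8 24 11 12 11 25 0 11-5z"/>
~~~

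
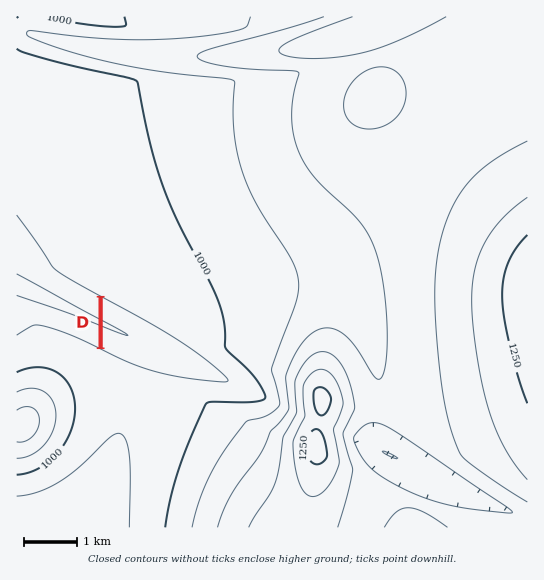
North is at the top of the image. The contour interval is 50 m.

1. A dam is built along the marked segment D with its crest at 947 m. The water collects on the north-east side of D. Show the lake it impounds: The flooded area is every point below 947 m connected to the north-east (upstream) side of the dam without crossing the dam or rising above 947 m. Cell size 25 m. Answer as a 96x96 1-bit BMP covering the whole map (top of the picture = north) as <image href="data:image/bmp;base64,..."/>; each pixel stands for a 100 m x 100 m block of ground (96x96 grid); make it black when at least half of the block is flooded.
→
<image width="96" height="96" href="data:image/bmp;base64,Qk2+BAAAAAAAAD4AAAAoAAAAYAAAAGAAAAABAAEAAAAAAIAEAAATCwAAEwsAAAIAAAAAAAAA////AAAAAAAAAAAAAAAAAAAAAAAAAAAAAAAAAAAAAAAAAAAAAAAAAAAAAAAAAAAAAAAAAAAAAAAAAAAAAAAAAAAAAAAAAAAAAAAAAAAAAAAAAAAAAAAAAAAAAAAAAAAAAAAAAAAAAAAAAAAAAAAAAAAAAAAAAAAAAAAAAAAAAAAAAAAAAAAAAAAAAAAAAAAAAAAAAAAAAAAAAAAAAAAAAAAAAAAAAAAAAAAAAAAAAAAAAAAAAAAAAAAAAAAAAAAAAAAAAAAAAAAAAAAAAAAAAAAAAAAAAAAAAAAAAAAAAAAAAAAAAAAAAAAAAAAAAAAAAAAAAAAAAAAAAAAAAAAAAAAAAAAAAAAAAAAAAAAAAAAAAAAAAAAAAAAAAAAAAAAAAAAAAAAAAAAAAAAAAAAAAAAAAAAAAAAAAAAAAAAAAAAAAAAAAAAAAAAAAAAAAAAAAAAAAAAAAAAAAAAB/gAAAAAAAAAAAAA//AAAAAAAAAAAAAH/+AAAAAAAAAAAAAf/4AAAAAAAAAAAAD//wAAAAAAAAAAAAH//gAAAAAAAAAAAAP/+AAAAAAAAAAAAAP/8AAAAAAAAAAAAAP/wAAAAAAAAAAAAAP/AAAAAAAAAAAAAAP+AAAAAAAAAAAAAAP4AAAAAAAAAAAAAAPgAAAAAAAAAAAAAAOAAAAAAAAAAAAAAAIAAAAAAAAAAAAAAAAAAAAAAAAAAAAAAAAAAAAAAAAAAAAAAAAAAAAAAAAAAAAAAAAAAAAAAAAAAAAAAAAAAAAAAAAAAAAAAAAAAAAAAAAAAAAAAAAAAAAAAAAAAAAAAAAAAAAAAAAAAAAAAAAAAAAAAAAAAAAAAAAAAAAAAAAAAAAAAAAAAAAAAAAAAAAAAAAAAAAAAAAAAAAAAAAAAAAAAAAAAAAAAAAAAAAAAAAAAAAAAAAAAAAAAAAAAAAAAAAAAAAAAAAAAAAAAAAAAAAAAAAAAAAAAAAAAAAAAAAAAAAAAAAAAAAAAAAAAAAAAAAAAAAAAAAAAAAAAAAAAAAAAAAAAAAAAAAAAAAAAAAAAAAAAAAAAAAAAAAAAAAAAAAAAAAAAAAAAAAAAAAAAAAAAAAAAAAAAAAAAAAAAAAAAAAAAAAAAAAAAAAAAAAAAAAAAAAAAAAAAAAAAAAAAAAAAAAAAAAAAAAAAAAAAAAAAAAAAAAAAAAAAAAAAAAAAAAAAAAAAAAAAAAAAAAAAAAAAAAAAAAAAAAAAAAAAAAAAAAAAAAAAAAAAAAAAAAAAAAAAAAAAAAAAAAAAAAAAAAAAAAAAAAAAAAAAAAAAAAAAAAAAAAAAAAAAAAAAAAAAAAAAAAAAAAAAAAAAAAAAAAAAAAAAAAAAAAAAAAAAAAAAAAAAAAAAAAAAAAAAAAAAAAAAAAAAAAAAAAAAAAAAAAAAAAAAAAAAAAAAAAAAAAAAAAAAAAAAAAAAAAAAAAAAAAAAAAAAAAAAAAAAAAAAAAAAAAAAAAAAAAAAAAAAAAAAAAAAAAAAAAAAAAAAAAAAAAAAAAAAAAAAAAAAAAAAAAAAAAAAAAA="/>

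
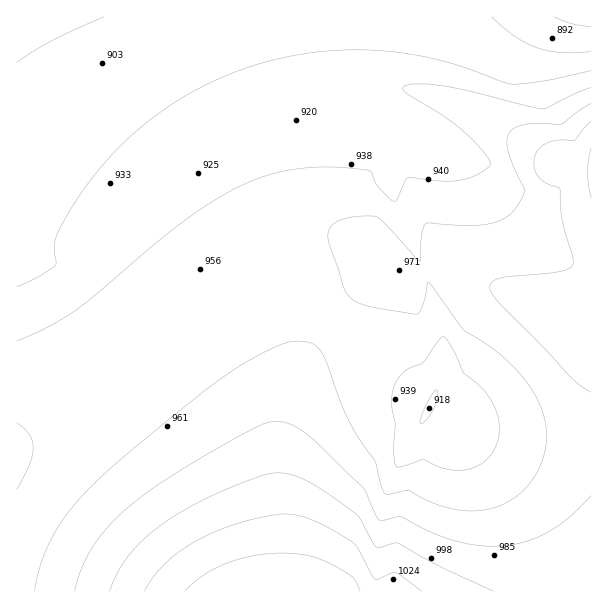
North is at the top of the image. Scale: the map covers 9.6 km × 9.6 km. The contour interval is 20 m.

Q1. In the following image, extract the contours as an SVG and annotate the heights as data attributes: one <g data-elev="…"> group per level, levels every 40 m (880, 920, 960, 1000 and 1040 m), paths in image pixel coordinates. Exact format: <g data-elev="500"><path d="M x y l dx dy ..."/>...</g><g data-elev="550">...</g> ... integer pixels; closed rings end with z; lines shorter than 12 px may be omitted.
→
<g data-elev="880"><path d="M591 26l-19-2-17-7"/></g><g data-elev="920"><path d="M420 424l1-8 5-11 6-11 5-4 1 6-4 13-8 11z"/><path d="M591 71l-46 10-33 3-51-18-32-8-37-6-36-2-32 1-28 4-29 7-29 9-31 13-30 17-29 21-26 22-32 36-25 39-10 21-1 9 2 14-1 3-19 12-19 9"/></g><g data-elev="960"><path d="M591 104l-12 6-18 14-33 0-10 2-6 4-5 8 1 11 5 16 12 26-9 16-12 11-16 6-23 1-39-2-2 4-2 9-2 25-3-1-33-37-9-7-18 0-15 3-10 6-4 8 1 10 14 44 4 7 6 6 18 7 46 7 5-8 5-22 1-2 1 1 35 47 36 24 14 14 13 15 9 13 6 15 4 15 0 14-2 15-5 13-8 14-10 11-11 8-12 5-12 4-13 1-15-1-17-4-33-16-22 4-4-6-7-27-15-21-12-21-26-66-5-6-6-4-12-2-9 1-12 4-20 9-37 24-80 63-46 41-24 26-17 25-12 27-7 30"/></g><g data-elev="1000"><path d="M493 591l-53-25-42-23-21 4-5-5-12-23-6-6-28-21-18-11-15-6-15-2-17 3-39 15-31 15-27 17-20 16-15 16-11 17-8 19"/><path d="M591 148l-3 25 3 25"/></g><g data-elev="1040"><path d="M360 591l-7-14-23-13-22-8-26-3-28 3-27 7-24 13-18 15"/></g>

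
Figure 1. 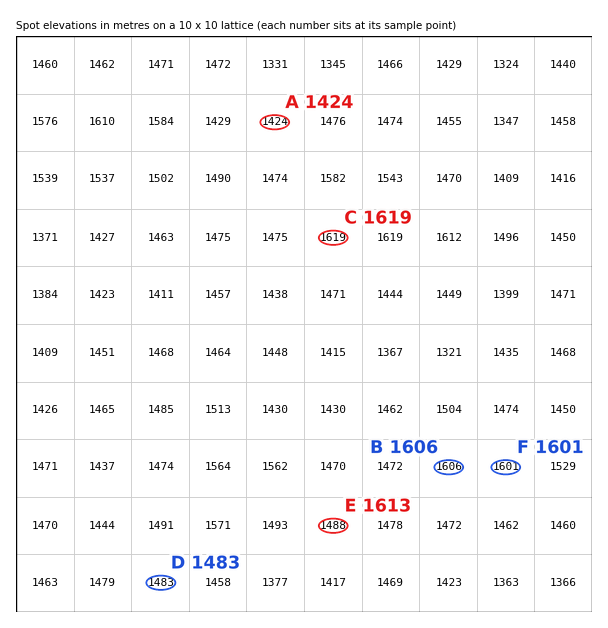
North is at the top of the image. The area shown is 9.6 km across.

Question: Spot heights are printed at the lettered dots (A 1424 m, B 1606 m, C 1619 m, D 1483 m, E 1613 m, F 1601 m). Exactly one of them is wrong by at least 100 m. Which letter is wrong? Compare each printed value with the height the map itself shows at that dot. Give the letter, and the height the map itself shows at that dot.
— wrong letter E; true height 1488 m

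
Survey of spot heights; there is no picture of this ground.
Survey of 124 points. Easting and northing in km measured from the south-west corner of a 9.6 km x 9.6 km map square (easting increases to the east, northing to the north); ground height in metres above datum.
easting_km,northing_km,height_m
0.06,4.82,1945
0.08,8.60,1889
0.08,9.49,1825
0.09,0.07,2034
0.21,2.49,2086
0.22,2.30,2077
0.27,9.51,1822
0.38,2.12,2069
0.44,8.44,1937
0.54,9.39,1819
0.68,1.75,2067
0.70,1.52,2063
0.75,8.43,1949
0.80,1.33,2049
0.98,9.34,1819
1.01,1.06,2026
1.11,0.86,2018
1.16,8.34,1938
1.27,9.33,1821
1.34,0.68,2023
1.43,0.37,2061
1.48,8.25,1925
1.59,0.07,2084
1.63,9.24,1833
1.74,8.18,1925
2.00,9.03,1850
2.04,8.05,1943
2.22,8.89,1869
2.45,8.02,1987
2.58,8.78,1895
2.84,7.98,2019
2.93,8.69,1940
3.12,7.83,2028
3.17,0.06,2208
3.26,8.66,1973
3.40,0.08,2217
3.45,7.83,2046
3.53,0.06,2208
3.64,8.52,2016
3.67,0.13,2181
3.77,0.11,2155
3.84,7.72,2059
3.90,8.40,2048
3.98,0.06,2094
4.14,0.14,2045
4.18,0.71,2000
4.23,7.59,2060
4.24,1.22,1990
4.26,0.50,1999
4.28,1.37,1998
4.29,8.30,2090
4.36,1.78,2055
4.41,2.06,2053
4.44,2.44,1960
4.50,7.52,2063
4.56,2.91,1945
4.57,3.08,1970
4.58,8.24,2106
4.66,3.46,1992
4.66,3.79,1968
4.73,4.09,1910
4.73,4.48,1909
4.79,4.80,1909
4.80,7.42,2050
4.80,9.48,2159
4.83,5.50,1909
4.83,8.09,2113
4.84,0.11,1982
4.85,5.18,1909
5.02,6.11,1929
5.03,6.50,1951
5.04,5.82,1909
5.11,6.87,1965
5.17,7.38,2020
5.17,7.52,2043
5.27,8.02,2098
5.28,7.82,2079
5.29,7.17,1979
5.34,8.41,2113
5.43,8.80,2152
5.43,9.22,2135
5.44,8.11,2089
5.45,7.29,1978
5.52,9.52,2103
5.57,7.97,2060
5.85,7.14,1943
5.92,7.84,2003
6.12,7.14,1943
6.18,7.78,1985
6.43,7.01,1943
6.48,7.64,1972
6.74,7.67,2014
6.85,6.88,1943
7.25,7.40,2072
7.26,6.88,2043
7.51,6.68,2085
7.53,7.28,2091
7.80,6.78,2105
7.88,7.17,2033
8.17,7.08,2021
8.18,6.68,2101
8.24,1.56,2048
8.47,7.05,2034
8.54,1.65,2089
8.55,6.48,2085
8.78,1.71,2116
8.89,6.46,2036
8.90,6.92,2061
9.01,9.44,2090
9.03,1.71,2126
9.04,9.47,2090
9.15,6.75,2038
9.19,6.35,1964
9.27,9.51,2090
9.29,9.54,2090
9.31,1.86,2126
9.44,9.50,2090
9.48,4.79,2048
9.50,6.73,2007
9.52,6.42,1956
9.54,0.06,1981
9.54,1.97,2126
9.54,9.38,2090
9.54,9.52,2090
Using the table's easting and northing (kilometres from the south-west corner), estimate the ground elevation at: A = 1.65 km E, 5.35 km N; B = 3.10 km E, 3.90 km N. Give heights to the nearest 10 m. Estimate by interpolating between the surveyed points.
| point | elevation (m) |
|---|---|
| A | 1910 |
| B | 1920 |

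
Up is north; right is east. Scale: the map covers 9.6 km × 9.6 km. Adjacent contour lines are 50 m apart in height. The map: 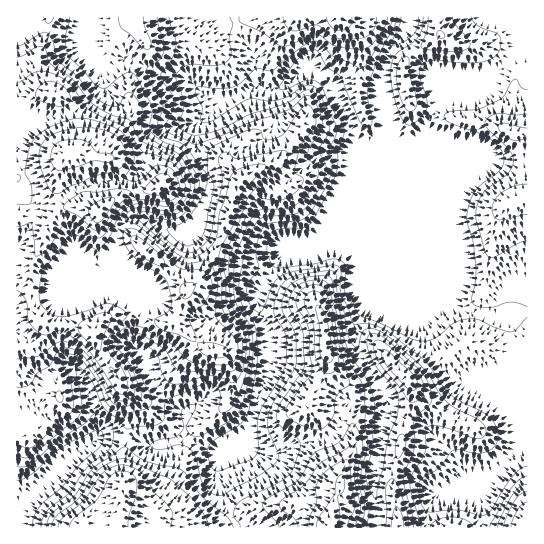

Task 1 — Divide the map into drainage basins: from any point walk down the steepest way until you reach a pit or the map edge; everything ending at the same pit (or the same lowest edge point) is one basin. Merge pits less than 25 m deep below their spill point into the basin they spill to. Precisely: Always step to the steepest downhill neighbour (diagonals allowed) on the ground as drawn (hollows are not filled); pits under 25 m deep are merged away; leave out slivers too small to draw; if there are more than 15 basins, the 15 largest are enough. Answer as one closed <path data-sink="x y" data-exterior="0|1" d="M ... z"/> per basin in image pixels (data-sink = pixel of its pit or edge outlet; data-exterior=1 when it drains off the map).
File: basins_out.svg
<path data-sink="409 17" data-exterior="1" d="M527 16l-511 1 0 329 9 1 8-4 8-12 2-10 7 3 21 0 20 5 12 29 12 15 6 13 7 20 0 23-4 21-3 47-7 6-12 2-7 4-11 12-2 7 446-1z"/><path data-sink="17 527" data-exterior="1" d="M43 321l-2 10-8 12-8 4-9 0 0 180 65 1 3-7 11-12 7-4 12-2 7-6 3-47 4-21 0-23-13-33-12-15-6-11-4-16-22-7-21 0z"/>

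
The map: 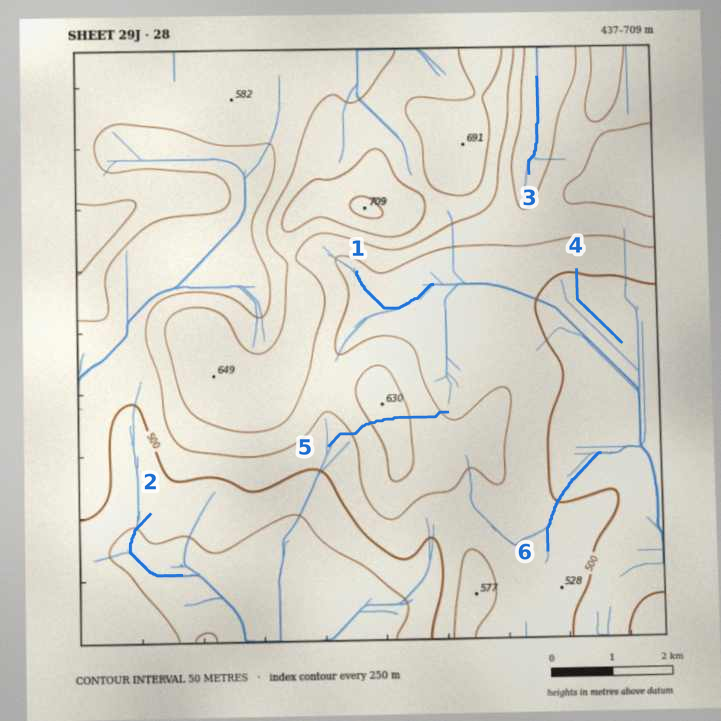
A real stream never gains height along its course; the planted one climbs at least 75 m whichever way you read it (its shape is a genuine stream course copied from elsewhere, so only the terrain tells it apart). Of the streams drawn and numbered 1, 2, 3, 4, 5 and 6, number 5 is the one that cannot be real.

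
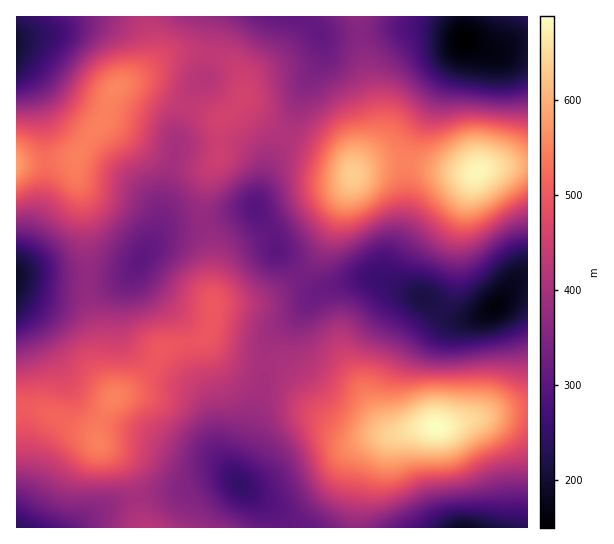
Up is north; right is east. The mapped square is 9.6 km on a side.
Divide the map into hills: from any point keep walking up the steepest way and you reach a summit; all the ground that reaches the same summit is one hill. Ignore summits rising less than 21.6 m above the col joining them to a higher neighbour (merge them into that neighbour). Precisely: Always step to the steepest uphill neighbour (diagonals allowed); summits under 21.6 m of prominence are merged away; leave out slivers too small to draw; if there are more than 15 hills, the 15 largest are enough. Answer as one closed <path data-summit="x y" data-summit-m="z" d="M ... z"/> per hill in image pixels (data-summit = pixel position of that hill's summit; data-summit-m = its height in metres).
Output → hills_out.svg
<path data-summit="114 398" data-summit-m="549" d="M255 208l-25 5-25 10-26 2-14 4-10 10-16 24-9 9-12 5-19 2-49-4-29 0-5 2 1 251 58 0 27-19 21-9 26-5 28-3 38-13 22 2 0-19 10-20 14-45 7-54 5-9 21-15 27-29-11-5-33-34-8-22z"/><path data-summit="437 427" data-summit-m="689" d="M527 279l-10 2-24 28-23 10-19-2-8-4-17-14-49-20-22 1-36 11-25 28-21 15-5 9-8 59-13 40-10 20-1 15 3 6 32 24 10 12 2 9 244 0z"/><path data-summit="117 89" data-summit-m="553" d="M219 16l-203 1 0 49 9 9 8 14 8 28 4 28 0 38-2 16-14 40-13 30 1 7 33-1 56 4 20-4 13-12 10-16 11-24 3-22 14-54 0-16 15-41 15-15z"/><path data-summit="353 175" data-summit-m="633" d="M429 28l-38 0-28 5-42 2 2 15-3 9-20 36-9 32-23 38-12 38 0 7 13 19 8 22 37 37 8 1 40-10 15 0 14 6 4 0-7-6-1-10 17-47 3-73 36-71 22-37-19-9z"/><path data-summit="478 171" data-summit-m="681" d="M466 40l-23 38-15 32-19 31-4 13-1 68-17 47 0 8 6 7 33 15 17 14 12 6 15 0 19-7 14-13 5-9 9-9 11-3 0-235-15 1-14 8-8 0z"/><path data-summit="243 97" data-summit-m="458" d="M302 16l-81 0-2 2-12 57-15 15-15 41 0 16-14 54-3 22-7 20 14-15 38-5 25-10 26-6 12-42 23-38 9-32 19-33 4-12-3-17z"/><path data-summit="146 527" data-summit-m="423" d="M230 479l-15 0-38 13-28 3-26 5-21 9-26 18 207 0-2-8-11-12-24-16-9-10z"/><path data-summit="17 165" data-summit-m="584" d="M17 67l0 201 22-55 6-30 0-38-4-28-8-28-8-14z"/><path data-summit="527 17" data-summit-m="231" d="M527 16l-62 0 0 23 26 13 8 0 14-8 14-1z"/>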